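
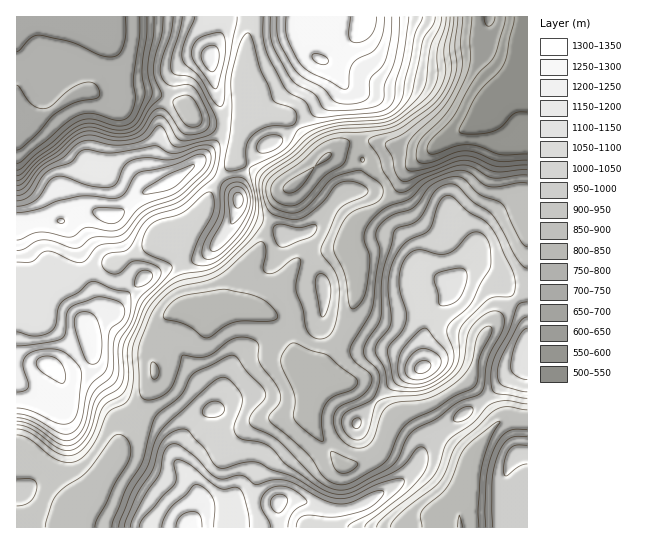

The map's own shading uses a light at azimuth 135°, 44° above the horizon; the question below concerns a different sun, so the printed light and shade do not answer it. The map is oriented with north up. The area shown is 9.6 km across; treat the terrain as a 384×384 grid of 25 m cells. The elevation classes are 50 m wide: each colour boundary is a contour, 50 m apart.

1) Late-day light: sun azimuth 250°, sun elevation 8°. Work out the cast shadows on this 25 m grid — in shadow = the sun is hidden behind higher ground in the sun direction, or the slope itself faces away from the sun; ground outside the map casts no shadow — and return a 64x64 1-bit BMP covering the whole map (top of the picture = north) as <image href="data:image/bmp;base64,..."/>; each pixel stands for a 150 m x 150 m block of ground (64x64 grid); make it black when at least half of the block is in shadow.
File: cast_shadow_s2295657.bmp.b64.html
<image width="64" height="64" href="data:image/bmp;base64,Qk0+AgAAAAAAAD4AAAAoAAAAQAAAAEAAAAABAAEAAAAAAAACAAATCwAAEwsAAAIAAAAAAAAA////AAAAAAAAAAHMcA4AAAAAAcx4BwAAAAAAzCAHAAAAAADML4fAAAAAAOx/4eAAAAAB7H/w/gAAAAP8f/gfAAAAA/j//B+AAAAH+P/+D8AAwA/w//wPwADwD+H/AAPgAfgAA/4MAGEB/AAf/B4AQAH+AB/4HwBwAf+AHgAPgHgB/8AcQAMAMAH/4ADwAAAAAf/wA/AAAAAB//gP8AAOAAOf/A/wAA+AB5/+D+AAD8APP/8DgAAf4AY//4AAAB/wAD//gAAAD/gAP//AAAAP+AB//+ABgAH4AGf/8AHAAHAAB//4AeAAQAAP//gB4ADgAB//+AHwAOAAOH/4AfAA4gAwf/AB8ABHACD8eAPwAAcAIPx4A/AADwAB+HwD4AAfAAPAPgPAAB8AA8AfA8AAPwAH4B+jwAA/AAfwD/HgAD8AA/AP+OAA/wAARA/8AAH/AAAPD/4CAfwAAA+P/w+D/AAAB8//v8H+AAAD////4f8AAAH4///4/wAAMfx///z/ABA5/H////8Afj7+f///nwB/Pz5/gf+AAH8/OAAA/+AAfz84AAH/8AAMPjgAAf/4AAAMOAAD//gAAAB8AA//+AAAAHwAH//8AAAAfAAD//8AAAB8AAP//wAAAHwAA///AAAAfgAD//8AAAB+AAf//wAAAD4AB///AAAAPAAP//8AAAAcAA///w=="/>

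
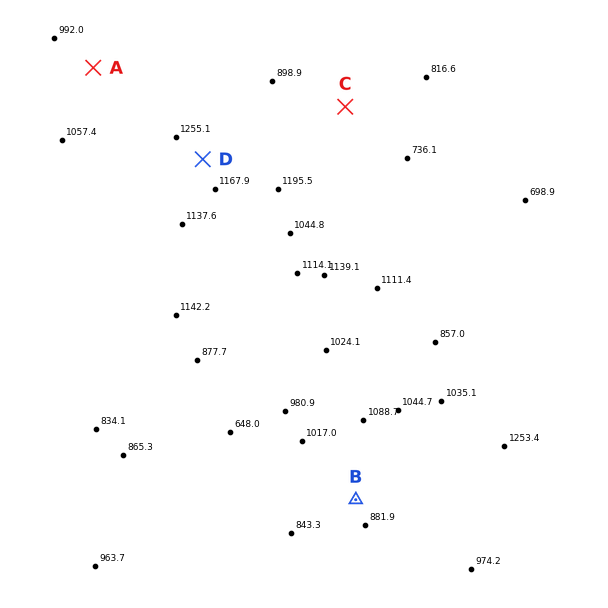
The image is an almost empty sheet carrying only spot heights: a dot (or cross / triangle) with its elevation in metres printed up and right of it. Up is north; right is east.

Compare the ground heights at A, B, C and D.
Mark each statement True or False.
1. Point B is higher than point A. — False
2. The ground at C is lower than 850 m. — False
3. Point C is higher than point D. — False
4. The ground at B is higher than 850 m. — True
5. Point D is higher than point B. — True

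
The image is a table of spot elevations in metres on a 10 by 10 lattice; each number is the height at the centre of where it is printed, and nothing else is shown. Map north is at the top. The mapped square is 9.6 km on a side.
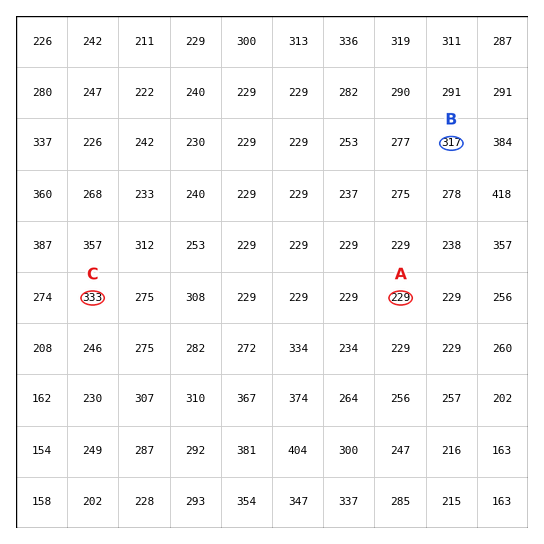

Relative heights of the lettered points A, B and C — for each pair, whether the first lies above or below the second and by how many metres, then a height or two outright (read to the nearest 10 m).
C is above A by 100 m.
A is below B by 90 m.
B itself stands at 320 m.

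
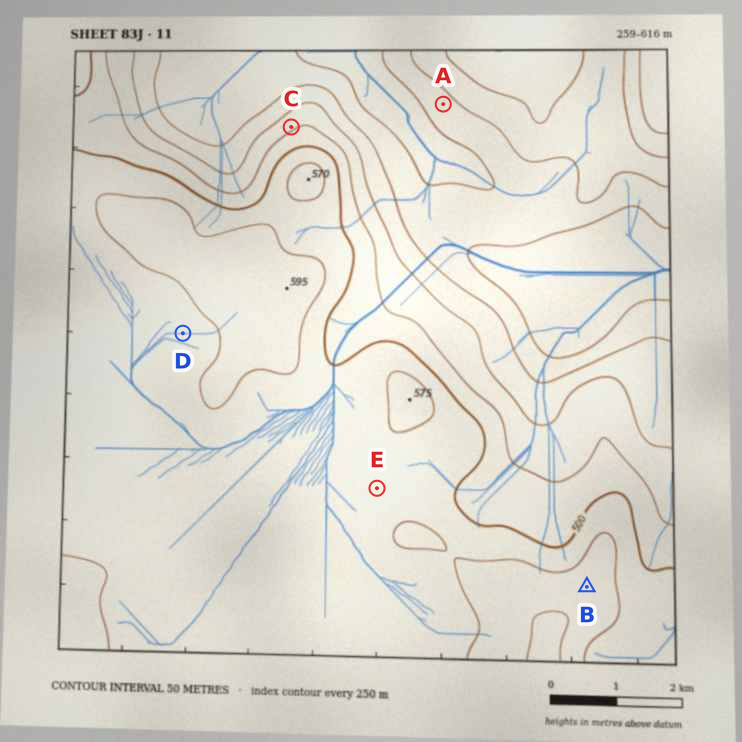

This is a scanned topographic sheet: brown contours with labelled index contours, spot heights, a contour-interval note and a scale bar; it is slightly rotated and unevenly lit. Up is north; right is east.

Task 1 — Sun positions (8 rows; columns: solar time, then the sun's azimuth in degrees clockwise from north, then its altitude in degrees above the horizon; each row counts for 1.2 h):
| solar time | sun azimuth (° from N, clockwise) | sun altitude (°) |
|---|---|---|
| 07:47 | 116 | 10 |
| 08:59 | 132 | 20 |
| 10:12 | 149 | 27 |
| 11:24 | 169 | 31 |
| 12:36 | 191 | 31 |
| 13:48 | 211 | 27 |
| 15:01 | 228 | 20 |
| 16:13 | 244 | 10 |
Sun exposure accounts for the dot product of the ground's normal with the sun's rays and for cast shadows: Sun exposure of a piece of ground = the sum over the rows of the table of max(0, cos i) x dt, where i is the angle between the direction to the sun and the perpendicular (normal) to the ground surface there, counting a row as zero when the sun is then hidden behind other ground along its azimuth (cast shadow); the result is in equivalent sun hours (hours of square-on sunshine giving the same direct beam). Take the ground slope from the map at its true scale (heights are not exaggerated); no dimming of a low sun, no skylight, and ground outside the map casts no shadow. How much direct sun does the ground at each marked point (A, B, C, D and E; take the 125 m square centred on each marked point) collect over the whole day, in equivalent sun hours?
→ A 4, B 3.3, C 2.6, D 3.6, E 3.6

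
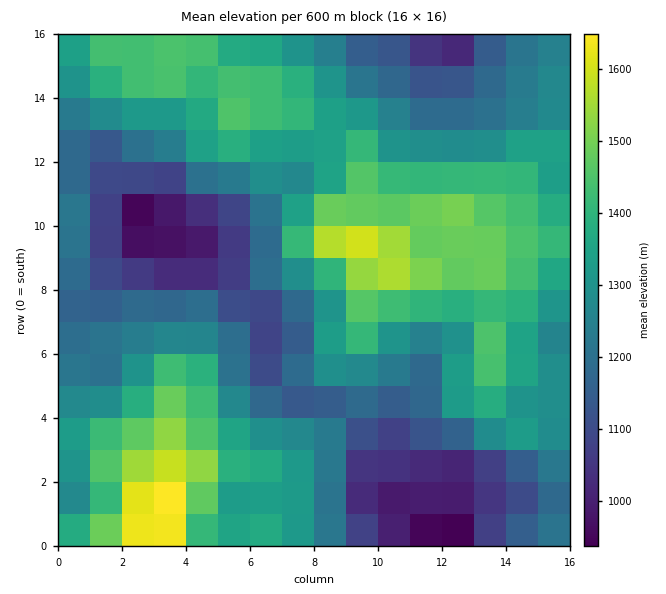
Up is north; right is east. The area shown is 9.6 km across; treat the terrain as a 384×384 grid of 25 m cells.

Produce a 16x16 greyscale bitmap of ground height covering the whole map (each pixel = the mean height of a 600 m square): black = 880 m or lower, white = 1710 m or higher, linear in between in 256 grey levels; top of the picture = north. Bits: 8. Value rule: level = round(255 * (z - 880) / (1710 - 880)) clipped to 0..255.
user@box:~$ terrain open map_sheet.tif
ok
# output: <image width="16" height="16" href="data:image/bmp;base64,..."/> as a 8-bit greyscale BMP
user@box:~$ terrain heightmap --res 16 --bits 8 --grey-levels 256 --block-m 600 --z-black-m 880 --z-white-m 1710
<image width="16" height="16" href="data:image/bmp;base64,Qk02BQAAAAAAADYEAAAoAAAAEAAAABAAAAABAAgAAAAAAAABAAATCwAAEwsAAAABAAAAAAAAAAAAAAEBAQACAgIAAwMDAAQEBAAFBQUABgYGAAcHBwAICAgACQkJAAoKCgALCwsADAwMAA0NDQAODg4ADw8PABAQEAAREREAEhISABMTEwAUFBQAFRUVABYWFgAXFxcAGBgYABkZGQAaGhoAGxsbABwcHAAdHR0AHh4eAB8fHwAgICAAISEhACIiIgAjIyMAJCQkACUlJQAmJiYAJycnACgoKAApKSkAKioqACsrKwAsLCwALS0tAC4uLgAvLy8AMDAwADExMQAyMjIAMzMzADQ0NAA1NTUANjY2ADc3NwA4ODgAOTk5ADo6OgA7OzsAPDw8AD09PQA+Pj4APz8/AEBAQABBQUEAQkJCAENDQwBEREQARUVFAEZGRgBHR0cASEhIAElJSQBKSkoAS0tLAExMTABNTU0ATk5OAE9PTwBQUFAAUVFRAFJSUgBTU1MAVFRUAFVVVQBWVlYAV1dXAFhYWABZWVkAWlpaAFtbWwBcXFwAXV1dAF5eXgBfX18AYGBgAGFhYQBiYmIAY2NjAGRkZABlZWUAZmZmAGdnZwBoaGgAaWlpAGpqagBra2sAbGxsAG1tbQBubm4Ab29vAHBwcABxcXEAcnJyAHNzcwB0dHQAdXV1AHZ2dgB3d3cAeHh4AHl5eQB6enoAe3t7AHx8fAB9fX0Afn5+AH9/fwCAgIAAgYGBAIKCggCDg4MAhISEAIWFhQCGhoYAh4eHAIiIiACJiYkAioqKAIuLiwCMjIwAjY2NAI6OjgCPj48AkJCQAJGRkQCSkpIAk5OTAJSUlACVlZUAlpaWAJeXlwCYmJgAmZmZAJqamgCbm5sAnJycAJ2dnQCenp4An5+fAKCgoAChoaEAoqKiAKOjowCkpKQApaWlAKampgCnp6cAqKioAKmpqQCqqqoAq6urAKysrACtra0Arq6uAK+vrwCwsLAAsbGxALKysgCzs7MAtLS0ALW1tQC2trYAt7e3ALi4uAC5ubkAurq6ALu7uwC8vLwAvb29AL6+vgC/v78AwMDAAMHBwQDCwsIAw8PDAMTExADFxcUAxsbGAMfHxwDIyMgAycnJAMrKygDLy8sAzMzMAM3NzQDOzs4Az8/PANDQ0ADR0dEA0tLSANPT0wDU1NQA1dXVANbW1gDX19cA2NjYANnZ2QDa2toA29vbANzc3ADd3d0A3t7eAN/f3wDg4OAA4eHhAOLi4gDj4+MA5OTkAOXl5QDm5uYA5+fnAOjo6ADp6ekA6urqAOvr6wDs7OwA7e3tAO7u7gDv7+8A8PDwAPHx8QDy8vIA8/PzAPT09AD19fUA9vb2APf39wD4+PgA+fn5APr6+gD7+/sA/Pz8AP39/QD+/v4A////AJi75+ijkZeHaD0kFRI7U2V4o+Pst4uMiWYtIiMiNENdgrDN2sicl4hpNDIsKDtTaYqntsiwkX53akc8Sld8int5fJu6qHdcT1JdUluKmoJ9Z2SCqZ1kQ15/eWxcjKyRfWBmbnZ1YT5Ri6ODcYCvkHRXVV1aYUZBXIKzqKGbo52EXkE2Li05YX6gytHBuLqrlGU7GhwgN16k093Oubq5rqNoPBQgL0Blj7q4tbu/sqqZXEJBPWNqfXeQsaSio6SijF1OY26Pm46Lj6OCfXx9jo9re4iHlrCooo2GcV5eY296gp2qrqKrqJyDZltLTVxteI6rqq6sl5OCcFNMMytSZnI="/>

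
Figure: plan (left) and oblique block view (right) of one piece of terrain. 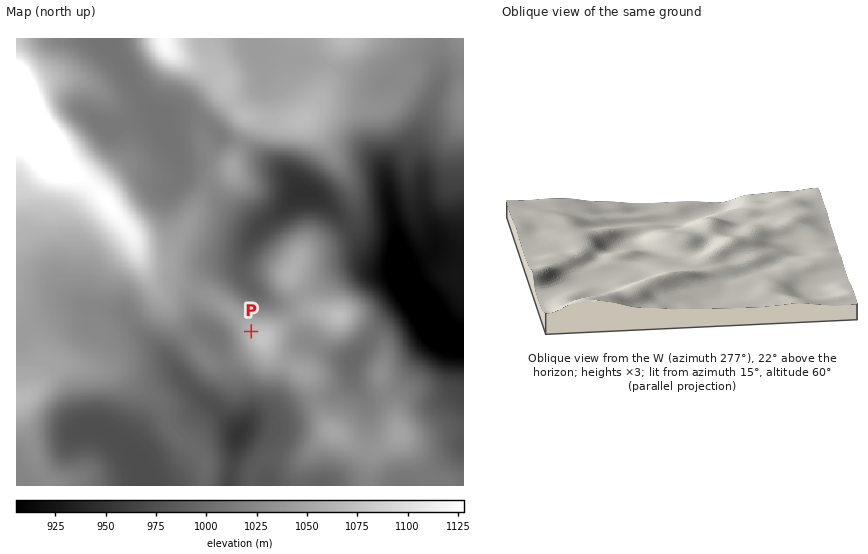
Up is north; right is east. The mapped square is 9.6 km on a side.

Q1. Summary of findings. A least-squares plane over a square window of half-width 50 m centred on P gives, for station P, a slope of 4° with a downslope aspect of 290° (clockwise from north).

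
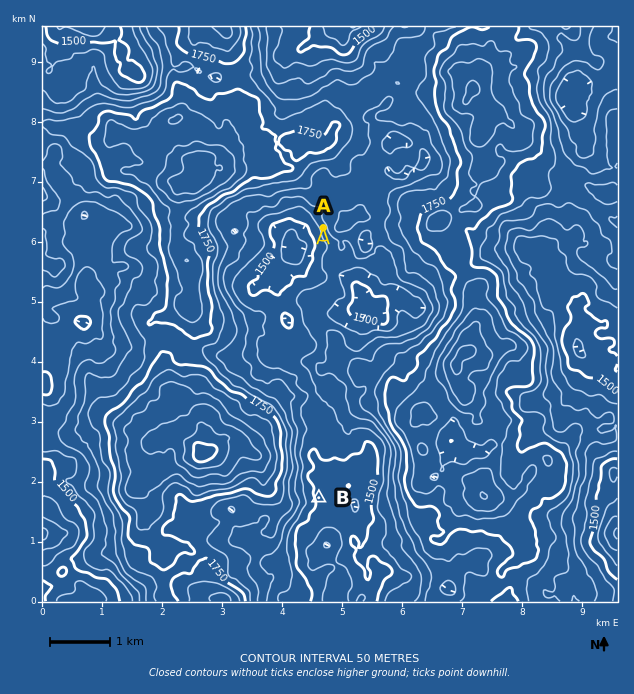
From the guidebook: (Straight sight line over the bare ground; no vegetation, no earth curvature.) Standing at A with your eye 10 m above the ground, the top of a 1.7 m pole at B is hidden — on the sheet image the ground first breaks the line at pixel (322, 288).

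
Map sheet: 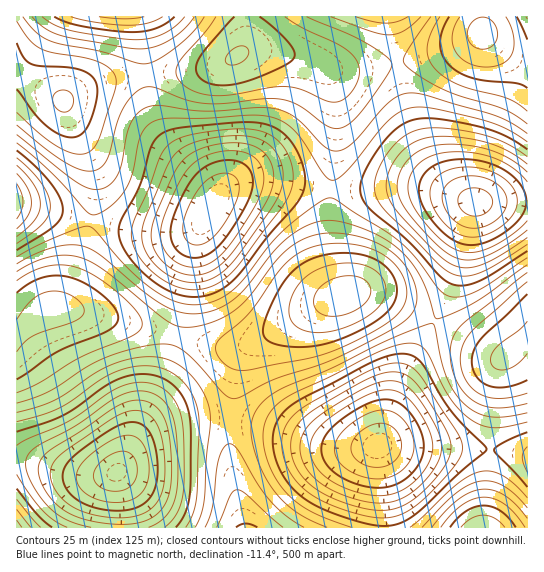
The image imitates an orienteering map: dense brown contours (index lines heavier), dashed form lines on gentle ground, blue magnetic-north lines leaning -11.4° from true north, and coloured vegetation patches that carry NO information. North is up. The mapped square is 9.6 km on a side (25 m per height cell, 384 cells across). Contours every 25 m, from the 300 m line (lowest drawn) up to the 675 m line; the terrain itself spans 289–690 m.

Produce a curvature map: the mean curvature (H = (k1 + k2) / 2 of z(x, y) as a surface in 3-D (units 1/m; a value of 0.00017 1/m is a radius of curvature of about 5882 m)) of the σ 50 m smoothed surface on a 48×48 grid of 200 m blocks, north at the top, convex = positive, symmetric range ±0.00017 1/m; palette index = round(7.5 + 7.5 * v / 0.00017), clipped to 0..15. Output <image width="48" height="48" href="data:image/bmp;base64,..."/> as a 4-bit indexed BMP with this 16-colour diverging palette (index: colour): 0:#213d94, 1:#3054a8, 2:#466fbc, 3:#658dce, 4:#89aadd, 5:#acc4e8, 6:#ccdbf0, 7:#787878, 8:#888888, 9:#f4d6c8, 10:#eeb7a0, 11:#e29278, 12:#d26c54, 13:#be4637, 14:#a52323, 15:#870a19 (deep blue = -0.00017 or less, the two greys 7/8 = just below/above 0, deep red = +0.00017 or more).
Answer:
<image width="48" height="48" href="data:image/bmp;base64,Qk32BAAAAAAAAHYAAAAoAAAAMAAAADAAAAABAAQAAAAAAIAEAAATCwAAEwsAABAAAAAAAAAAlD0hAKhUMAC8b0YAzo1lAN2qiQDoxKwA8NvMAHh4eACIiIgAyNb0AKC37gB4kuIAVGzSADdGvgAjI6UAGQqHAJdUREREMyI0V5q7u6mZmpmHZmeL3///7IZDIiIhEAEkaKvMupmIiIdmVEV6z///63UyEAAAAAAkabzcupd2ZmVUMzRovf/+yVMhAAAAAAE1is3duoZUREMyESNGm83bp0IRAAAAAAFGm97tuXVDIiIRAAE1eKqpdTIhEQAAAAJHrO/tuGQhERAAAAAjVnd2VCIjMyEAAAJYve/sp1MhAAAAAAATRWZUMzNFVUMQAAJYre7bl0MRAAAAAAATRVVEM0Vnd2UxAAJHrN3LhkMhERAAAAAjVmZURGeJmYZCAAJGm8y6hlMzMyEQAAE1Z4h2ZYiaupdTEAE1ibuphlVEREMgABJGiaqYh5qru5hTEAE1eaqph2ZmZlQxABNYrMzLqaq7u6hkIRI1eKqpiHd4h3VCERNpve/ty7qrqphlMiNGeaqqmIiZmYZDESNpzv/+3LqqqZh2VEVniqu6mZmqqpdUISNpzv//3KmZmZmId3eJq7u6qqqru6h1MiNYvf//3KmIiZmpmZqru8y7qqq7u7qGUzRXrN7uy6mImau7zMzMzMy7qqq7zMuoZURWirzcy6mZmrzN3d3My7u7qqq7zdzKl2VWeKu7u7uqu83e7t3Lqqqqqqu83e7tuodmZ4mru8zMzN3u7cupiImaqru83v//7Kh2VniavO7t3d3d3KmHZmeJq7vM3v///sqGVWeKze/+3czLuodUM0V5q7zM3v///9uWVFaKze/+3Luph2QhESRoq8zMze///+yXVEV5vd7ty6mIdUIAAANYq8zLvM7//9uWQzRorLzLqYh2VDEAAAJHm8y7qrzd7cqGQiNGiomZiHdmVCEAAAFGmru6mZmry6l0IQEkZ2Z3dmZmZTIAAAE2iqupiHiJmYdTEAABNDRVVmd3dlQgAAAkeJqZh2Z3d2VCAAAAARI0VniJmHZCAAATV4iYd2ZmVVQhAAAAAAE0Z4mqupdTEAACNWeIh2ZVRDMQAAAAAAJFeJq8y6h0IAAAI1Z4iHdlQzIQAAAAACNXmrzMy6l1MQAAAkZ4mZh2RDIRAAAAAEZ5q8zMuph1MQAAATV5qqmGVDMiERAAEmirzdy6mYdlQhAAATV5q7qXZUMzMzMzRYq93dypd2ZVQyEQATV5vMuodUREVVVVZ6ve7tuXZUVVVUMyIjV5vMupdlVWZnd3ibzu7sqGVERWd3ZUREZ5vMupdmVmeIiImrze7sqGREVomZmHZVaJq8updmZniZmZmrze7cqHVVaJvMuph3eJq7uph2Z4mZmZmqvN3cuYdnib3u7LqIiJq7uph2d4mqqZmZq83dy6mIm87//supiZq7uph3eJqqqpiImrzd3Lqqq97//typmaq7uph3eJq7upmIiavN3cu6q83v/ty6qqu8u6mHiavMzKmIiJrM3cuqqrzd7dy6qrvMy6mIibze7cuZiImru7qYiJq8zMy6qrvMy6mIib3//+yph3iJmZh2ZniavMu6qrvMuph3ic7///25dmZnd2ZURFaJq7u6qqu7qYd3eb7///7A=="/>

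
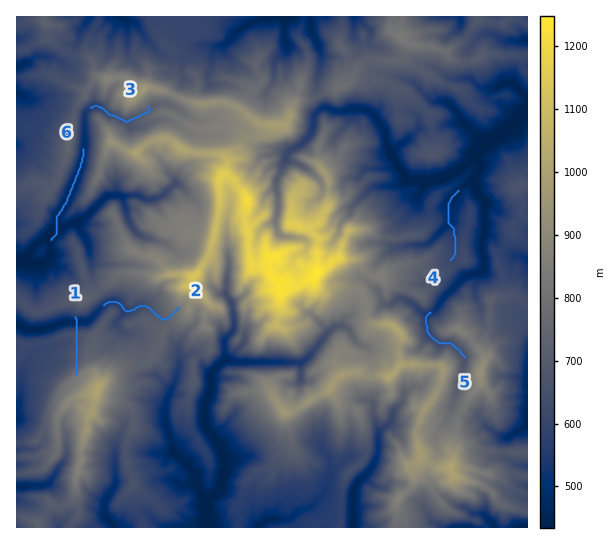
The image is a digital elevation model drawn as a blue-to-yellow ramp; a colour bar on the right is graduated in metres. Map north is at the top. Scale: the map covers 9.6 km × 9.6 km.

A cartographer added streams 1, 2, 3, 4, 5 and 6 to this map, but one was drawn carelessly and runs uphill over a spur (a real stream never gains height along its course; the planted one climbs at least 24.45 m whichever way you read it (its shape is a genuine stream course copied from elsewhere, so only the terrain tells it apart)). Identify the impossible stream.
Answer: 1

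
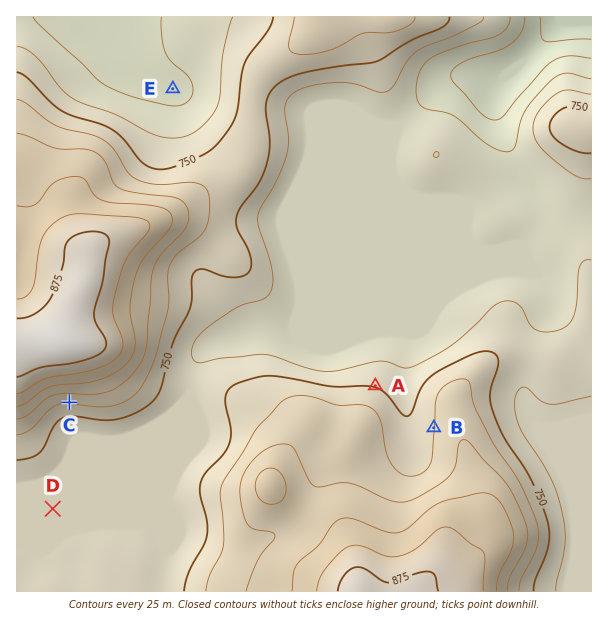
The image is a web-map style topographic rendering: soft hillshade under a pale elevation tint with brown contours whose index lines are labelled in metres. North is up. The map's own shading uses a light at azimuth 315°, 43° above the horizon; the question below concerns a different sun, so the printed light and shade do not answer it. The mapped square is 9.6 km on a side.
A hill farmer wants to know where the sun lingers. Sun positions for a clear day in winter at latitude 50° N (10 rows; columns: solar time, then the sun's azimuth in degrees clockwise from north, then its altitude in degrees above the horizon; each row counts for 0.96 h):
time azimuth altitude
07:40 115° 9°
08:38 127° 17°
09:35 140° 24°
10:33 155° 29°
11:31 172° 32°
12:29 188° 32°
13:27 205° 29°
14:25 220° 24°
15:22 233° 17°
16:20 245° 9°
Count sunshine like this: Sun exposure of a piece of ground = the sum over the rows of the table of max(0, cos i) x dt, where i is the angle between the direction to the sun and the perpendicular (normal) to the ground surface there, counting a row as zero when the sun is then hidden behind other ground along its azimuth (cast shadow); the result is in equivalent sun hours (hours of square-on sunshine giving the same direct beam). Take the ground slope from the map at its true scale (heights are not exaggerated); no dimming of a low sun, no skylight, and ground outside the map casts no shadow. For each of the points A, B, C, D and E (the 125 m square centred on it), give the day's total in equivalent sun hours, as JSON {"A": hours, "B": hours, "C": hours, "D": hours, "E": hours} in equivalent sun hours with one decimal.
{"A": 3.2, "B": 3.5, "C": 4.4, "D": 3.6, "E": 3.6}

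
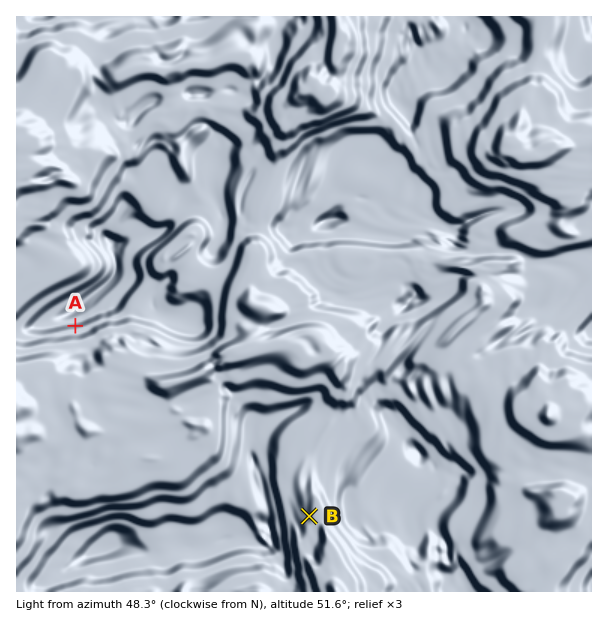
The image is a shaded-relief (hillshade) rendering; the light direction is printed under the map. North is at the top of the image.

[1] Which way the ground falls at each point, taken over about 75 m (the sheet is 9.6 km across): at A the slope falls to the N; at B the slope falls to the W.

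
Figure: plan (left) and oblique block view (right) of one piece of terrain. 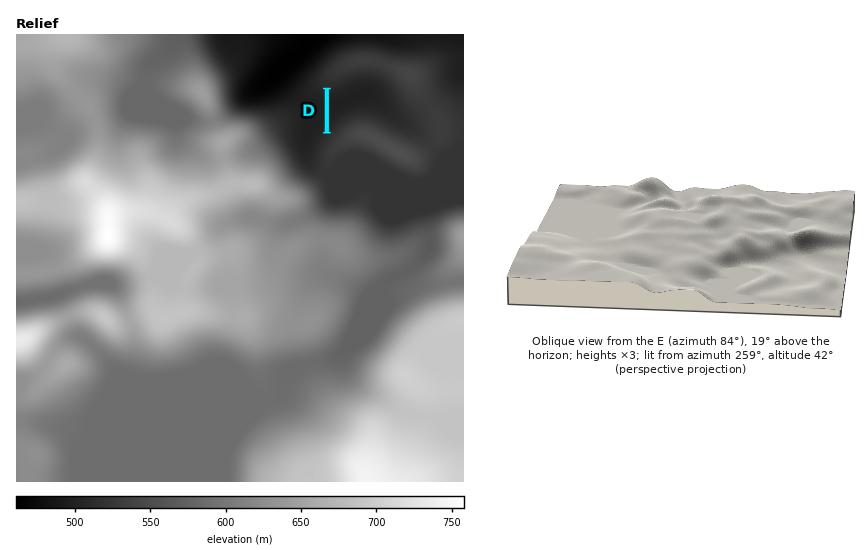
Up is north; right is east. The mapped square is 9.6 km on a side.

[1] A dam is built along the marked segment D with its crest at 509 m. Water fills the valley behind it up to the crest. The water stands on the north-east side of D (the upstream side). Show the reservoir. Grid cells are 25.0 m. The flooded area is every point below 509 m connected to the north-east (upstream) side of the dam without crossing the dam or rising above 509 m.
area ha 92.4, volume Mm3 5.23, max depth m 10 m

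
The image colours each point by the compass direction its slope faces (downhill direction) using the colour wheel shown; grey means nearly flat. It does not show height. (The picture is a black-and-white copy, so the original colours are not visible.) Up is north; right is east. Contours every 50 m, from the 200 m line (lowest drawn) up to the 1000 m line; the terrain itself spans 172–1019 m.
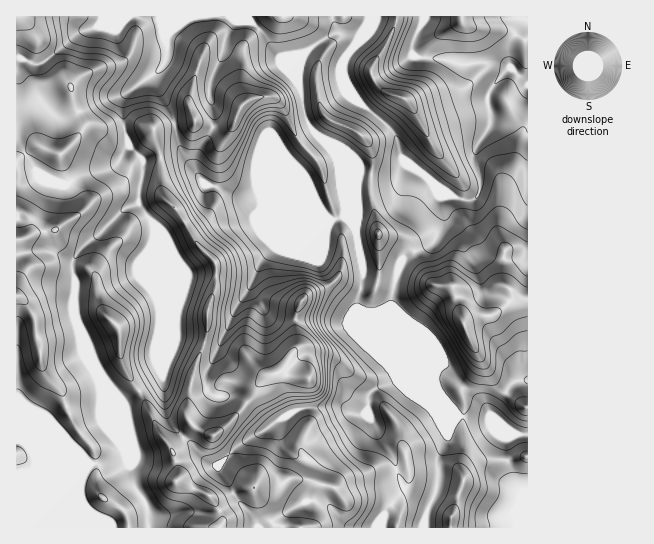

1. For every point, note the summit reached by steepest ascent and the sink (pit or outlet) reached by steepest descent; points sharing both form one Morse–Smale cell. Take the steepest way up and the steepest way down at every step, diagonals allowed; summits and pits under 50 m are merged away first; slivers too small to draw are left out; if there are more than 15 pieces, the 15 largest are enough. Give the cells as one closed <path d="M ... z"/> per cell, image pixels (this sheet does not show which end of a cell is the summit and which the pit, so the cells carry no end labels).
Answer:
<path d="M189 16l-66 0-42 16-40 32-25-6 1 470 68 0 0-19-5-12 0-16 7-14 3-3 21-1 16-5-2-9-24-56-2-16-24-59-2-20 3-13-4-18 4-12 7-8 15-11 28-28 9-4 5 1 15 21 6 5 14 27 12 17 24-2 28 4 14 0 2-2-4 15 12 17 8 8 24 4 6-18 8-8 18-6 10-8 24 10 2-24-7-36-10-25-1 11-3 2-8 3-21-1-51-22-17 2-19-10-20-4-22-28-7-16-4-24-18-35 0-8 9-9 4-10-1-20z"/><path d="M157 227l-2 0 0 11-4 8 0 29 24 59 36 10 8 0 0 6-11 23 1 20 10 4 16-1 8 4 28 26-30 18-19 19-8 2-9-5-36-38-4-11-1-29-2-5-35 23-5 1-18-20-9-14 6 26 27 64 5 28 15 22 1 20 118 1 22-17 17-10 19 2 0-18 6-18 26-25 14-20-4-11 1-8-14-4-13-10-19-2-13-8-31-6 6-6 12-20 0-28-25-4-8-8-12-17 3-14-15 1-28-4-24 2-12-17-11-23z"/><path d="M247 16l-57 0-19 13-4 6 1 22 3 3 34 12 11-1-7 16 6 34-6 16-12 18-2 11 1 7 10 12 20 4 19 10 17-2 51 22 21 1 8-3 3-2 0-13-9-49-9-12-8-4-7-7-8-19-3-20-2-5 0-20 4-11-22 2-9-8-8-15-16-15z"/><path d="M511 68l-16 15-7 12 3 30-15 25 0 12 4 12 0 16-3 7-6 3-8 0-13-5-8 1 2 27-3 8-10 13-16 7 4 11 14 22 20 3 14 46 24 42 15 18 11-12 11-2 0-294z"/><path d="M423 16l-53 0-6 21-13 13-8 13 0 14 12 21 37 32 5 9 3 15 7 10 19 12 21 19 16 5 8 0 6-3 3-7 0-16-4-12 0-12 15-25-3-30 7-12 16-16-17-6-31 3-18-5-18 0-13-3-2-2 0-8 3-9 8-14z"/><path d="M139 204l-13 4-28 28-12 8-10 11-4 11 4 19-3 13 0 15 3 9 19 44 9 15 18 20 5-1 36-23-7-20 0-15 4-13 0-24-9-24 0-35 4-8 0-13z"/><path d="M371 403l-3 0-1 8 4 8-3 8-11 15-18 15-10 13-5 27 1 5 6 5-10-6-15 0-17 10-20 17 155-1 3-16 5-13-19-7-6-5 2-15-6-24-3-20-18-22z"/><path d="M414 252l-8 4-6 7-9 42 24 58 4 8 17 18 22 27 32 3 5 2-3-7 13-21-14-18-24-42-14-46-20-3z"/><path d="M153 281l-1 4 8 20 0 24-4 13 0 15 7 16 4 44 6 10 20 19 12 14 13 5 23-21 30-18-28-26-8-4-16 1-10-4-1-20 12-28-14-2-15-6-14-1z"/><path d="M463 416l-5 0-10 15 0 10-9 18 0 23-6 16 18 15 0 15 76 0 1-19-5-15-11-13-5-24 0-19 6-4-23-15z"/><path d="M339 32l-25 13-13 13-2 8 0 20 8 35 12 16 14 8 26 27 24 4 14-1 9-10 3 0-8-8-4-18-5-9-30-25-15-19-4-9 0-14 16-24z"/><path d="M333 145l6 16 5 38 12 30 7 36-2 24 10 2 5-4 3-8 0-44 22 4 5 2 8 11 17-8 9-10 4-11-3-26 6-3-37-29-4 0-13 11-34-4z"/><path d="M326 319l-30 0 0 28-12 20-6 6 31 6 13 8 19 2 13 10 11 4 4-2 4-10 21-11 8 1 36 16 3 0-56-58-36-16z"/><path d="M398 380l-11 3-14 8-5 11 14 3 18 22 3 20 6 24-2 15 6 5 20 8 6-17 0-23 9-18 0-10 9-16-14-16z"/><path d="M527 16l-102 0-12 25-1 13 5 3 28 2 18 5 31-3 16 6-1-13 3-11 8-17 8-8z"/>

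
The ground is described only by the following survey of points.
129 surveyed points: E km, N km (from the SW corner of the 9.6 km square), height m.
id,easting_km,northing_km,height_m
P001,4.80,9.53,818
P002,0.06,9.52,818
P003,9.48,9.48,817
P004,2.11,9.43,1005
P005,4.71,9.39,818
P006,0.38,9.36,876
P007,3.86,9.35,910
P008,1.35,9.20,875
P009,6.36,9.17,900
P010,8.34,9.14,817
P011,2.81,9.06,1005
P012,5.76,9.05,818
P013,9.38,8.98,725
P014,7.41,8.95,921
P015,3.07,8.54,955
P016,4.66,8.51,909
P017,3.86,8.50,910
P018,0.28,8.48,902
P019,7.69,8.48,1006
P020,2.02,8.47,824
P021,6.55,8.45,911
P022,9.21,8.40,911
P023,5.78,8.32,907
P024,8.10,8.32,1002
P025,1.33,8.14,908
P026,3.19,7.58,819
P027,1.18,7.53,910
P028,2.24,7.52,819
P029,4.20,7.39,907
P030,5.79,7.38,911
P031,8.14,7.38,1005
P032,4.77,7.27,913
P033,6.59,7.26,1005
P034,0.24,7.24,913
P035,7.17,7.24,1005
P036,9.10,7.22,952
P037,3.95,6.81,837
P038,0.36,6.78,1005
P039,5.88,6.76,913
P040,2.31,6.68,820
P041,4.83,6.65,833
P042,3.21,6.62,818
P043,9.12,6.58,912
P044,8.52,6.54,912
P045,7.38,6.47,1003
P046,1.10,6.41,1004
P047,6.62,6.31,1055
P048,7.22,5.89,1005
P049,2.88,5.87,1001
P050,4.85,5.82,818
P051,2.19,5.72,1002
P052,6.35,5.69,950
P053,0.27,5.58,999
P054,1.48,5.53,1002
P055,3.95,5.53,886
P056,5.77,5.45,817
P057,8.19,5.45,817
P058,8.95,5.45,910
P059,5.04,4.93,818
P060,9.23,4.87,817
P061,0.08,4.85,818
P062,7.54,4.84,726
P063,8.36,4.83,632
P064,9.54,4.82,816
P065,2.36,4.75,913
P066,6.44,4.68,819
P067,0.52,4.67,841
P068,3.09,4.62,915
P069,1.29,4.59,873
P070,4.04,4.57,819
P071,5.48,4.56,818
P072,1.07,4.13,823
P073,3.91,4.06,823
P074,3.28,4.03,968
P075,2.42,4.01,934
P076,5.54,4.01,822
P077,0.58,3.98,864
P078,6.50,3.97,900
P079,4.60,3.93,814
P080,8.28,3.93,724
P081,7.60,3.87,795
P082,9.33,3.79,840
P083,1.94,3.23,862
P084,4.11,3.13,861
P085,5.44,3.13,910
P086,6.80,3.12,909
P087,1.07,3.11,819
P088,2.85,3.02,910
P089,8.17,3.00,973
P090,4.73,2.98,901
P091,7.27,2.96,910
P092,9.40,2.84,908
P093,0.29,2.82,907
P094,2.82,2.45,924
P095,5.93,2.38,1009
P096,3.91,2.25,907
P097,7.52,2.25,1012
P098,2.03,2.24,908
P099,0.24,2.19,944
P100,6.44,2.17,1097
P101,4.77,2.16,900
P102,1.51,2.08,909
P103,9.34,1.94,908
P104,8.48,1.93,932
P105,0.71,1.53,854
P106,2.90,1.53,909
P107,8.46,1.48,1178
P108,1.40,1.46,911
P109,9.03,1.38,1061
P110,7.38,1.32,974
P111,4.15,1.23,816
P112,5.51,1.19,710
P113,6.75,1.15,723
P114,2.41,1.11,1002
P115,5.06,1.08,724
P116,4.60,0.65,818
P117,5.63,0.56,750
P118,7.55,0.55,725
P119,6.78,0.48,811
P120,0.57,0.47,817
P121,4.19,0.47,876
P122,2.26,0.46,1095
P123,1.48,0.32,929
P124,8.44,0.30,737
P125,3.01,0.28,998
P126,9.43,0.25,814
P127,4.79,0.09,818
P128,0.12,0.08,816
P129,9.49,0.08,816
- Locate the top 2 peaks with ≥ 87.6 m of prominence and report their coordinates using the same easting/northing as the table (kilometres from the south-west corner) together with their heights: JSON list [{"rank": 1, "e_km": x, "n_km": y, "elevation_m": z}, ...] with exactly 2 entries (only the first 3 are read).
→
[{"rank": 1, "e_km": 8.34, "n_km": 1.41, "elevation_m": 1190}, {"rank": 2, "e_km": 2.14, "n_km": 0.49, "elevation_m": 1096}]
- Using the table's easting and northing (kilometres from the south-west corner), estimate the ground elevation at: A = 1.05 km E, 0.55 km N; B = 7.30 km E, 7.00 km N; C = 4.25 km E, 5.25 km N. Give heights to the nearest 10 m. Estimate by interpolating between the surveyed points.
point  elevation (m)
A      910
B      1000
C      820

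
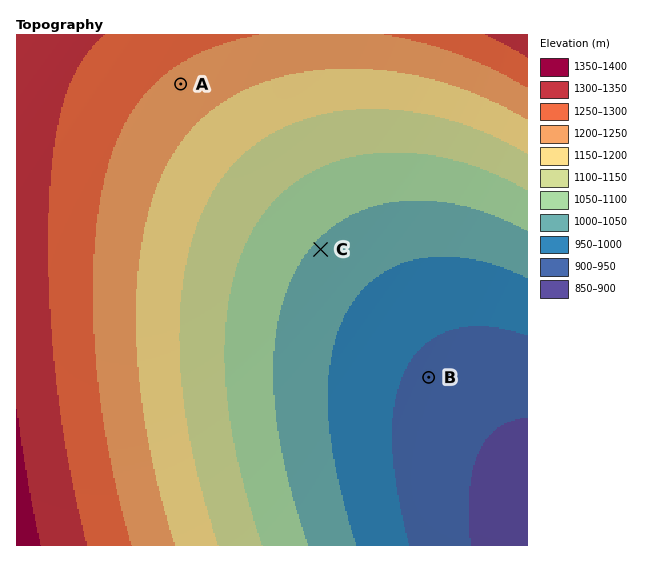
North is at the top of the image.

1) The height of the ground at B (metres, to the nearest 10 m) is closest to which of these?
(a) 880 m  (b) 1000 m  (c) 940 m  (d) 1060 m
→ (c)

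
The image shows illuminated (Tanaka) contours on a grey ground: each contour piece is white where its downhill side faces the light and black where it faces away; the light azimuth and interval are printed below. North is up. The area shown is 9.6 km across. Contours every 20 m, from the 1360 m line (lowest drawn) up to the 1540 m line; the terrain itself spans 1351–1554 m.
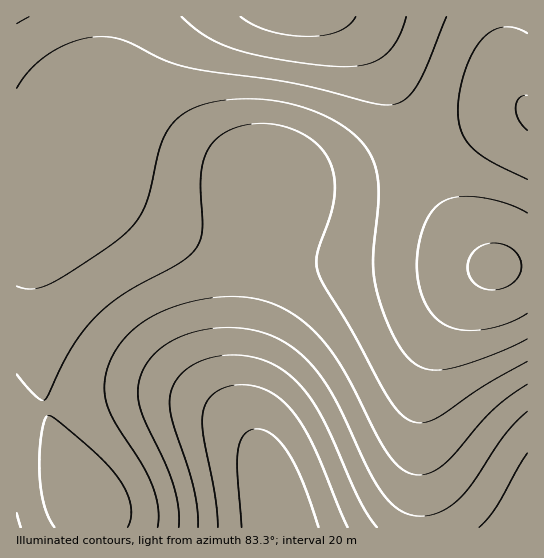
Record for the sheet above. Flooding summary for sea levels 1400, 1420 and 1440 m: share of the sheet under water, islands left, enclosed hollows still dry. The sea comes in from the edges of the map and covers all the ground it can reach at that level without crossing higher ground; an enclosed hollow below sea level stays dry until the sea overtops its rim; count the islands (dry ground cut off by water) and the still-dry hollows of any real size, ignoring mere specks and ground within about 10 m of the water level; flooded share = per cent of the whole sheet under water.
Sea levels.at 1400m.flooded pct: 14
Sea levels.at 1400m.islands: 0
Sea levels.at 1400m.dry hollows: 0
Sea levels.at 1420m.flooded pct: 37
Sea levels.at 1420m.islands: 0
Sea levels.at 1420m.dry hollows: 0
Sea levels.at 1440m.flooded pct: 58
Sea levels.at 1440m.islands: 0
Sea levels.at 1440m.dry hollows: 0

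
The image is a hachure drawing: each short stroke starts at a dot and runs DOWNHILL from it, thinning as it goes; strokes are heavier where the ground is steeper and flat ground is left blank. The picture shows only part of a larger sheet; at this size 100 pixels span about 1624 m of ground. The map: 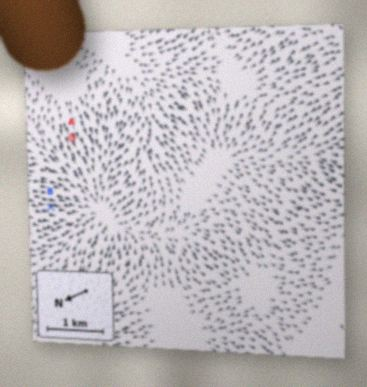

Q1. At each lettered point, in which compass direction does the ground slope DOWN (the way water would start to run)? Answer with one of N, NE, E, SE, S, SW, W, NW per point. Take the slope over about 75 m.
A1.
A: W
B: SW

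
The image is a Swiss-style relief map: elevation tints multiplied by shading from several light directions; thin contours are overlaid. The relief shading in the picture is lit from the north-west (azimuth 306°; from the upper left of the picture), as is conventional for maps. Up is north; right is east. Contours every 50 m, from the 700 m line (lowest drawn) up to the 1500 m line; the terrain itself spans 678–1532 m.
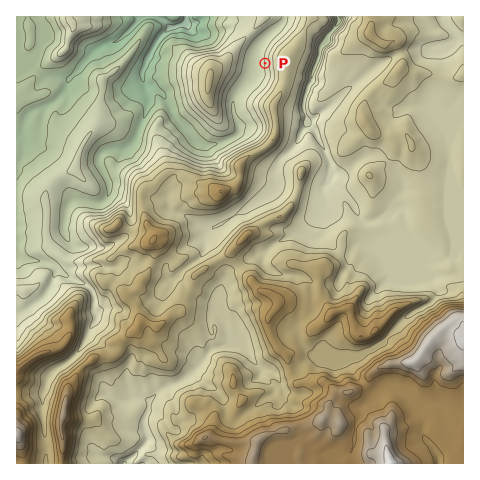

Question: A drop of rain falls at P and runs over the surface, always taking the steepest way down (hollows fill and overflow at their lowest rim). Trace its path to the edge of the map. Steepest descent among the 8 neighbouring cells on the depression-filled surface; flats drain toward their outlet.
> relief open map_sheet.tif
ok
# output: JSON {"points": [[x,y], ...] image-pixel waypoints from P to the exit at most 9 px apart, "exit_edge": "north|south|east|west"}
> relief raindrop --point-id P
{"points": [[265, 63], [256, 63], [252, 70], [249, 80], [241, 89], [235, 98], [232, 108], [235, 117], [238, 126], [237, 134], [228, 140], [218, 144], [209, 145], [200, 143], [192, 136], [183, 126], [175, 117], [171, 108], [165, 98], [157, 90], [147, 87], [143, 77], [144, 68], [147, 59], [153, 49], [158, 40], [167, 31], [175, 26], [185, 22], [186, 17]], "exit_edge": "north"}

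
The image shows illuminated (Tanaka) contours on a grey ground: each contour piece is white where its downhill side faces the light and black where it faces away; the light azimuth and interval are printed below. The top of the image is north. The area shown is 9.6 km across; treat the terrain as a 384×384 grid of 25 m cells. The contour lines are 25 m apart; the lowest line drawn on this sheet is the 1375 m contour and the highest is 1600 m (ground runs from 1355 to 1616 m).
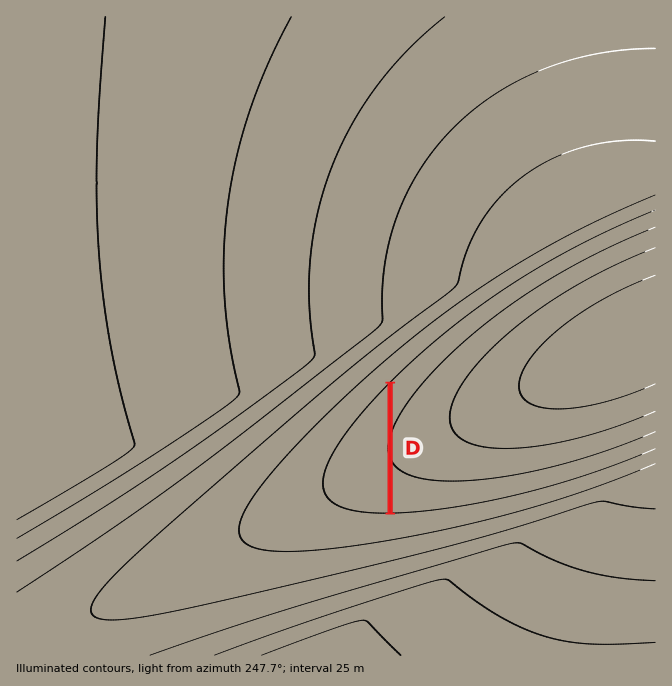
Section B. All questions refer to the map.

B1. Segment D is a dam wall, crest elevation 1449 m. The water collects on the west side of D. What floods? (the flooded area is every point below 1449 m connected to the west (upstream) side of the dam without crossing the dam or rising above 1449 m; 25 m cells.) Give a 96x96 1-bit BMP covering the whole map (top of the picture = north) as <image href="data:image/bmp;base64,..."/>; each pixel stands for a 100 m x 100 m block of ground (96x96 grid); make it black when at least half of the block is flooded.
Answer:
<image width="96" height="96" href="data:image/bmp;base64,Qk2+BAAAAAAAAD4AAAAoAAAAYAAAAGAAAAABAAEAAAAAAIAEAAATCwAAEwsAAAIAAAAAAAAA////AAAAAAAAAAAAAAAAAAAAAAAAAAAAAAAAAAAAAAAAAAAAAAAAAAAAAAAAAAAAAAAAAAAAAAAAAAAAAAAAAAAAAAAAAAAAAAAAAAAAAAAAAAAAAAAAAAAAAAAAAAAAAAAAAAAAAAAAAAAAAAAAAAAAAAAAAAAAAAAAAAAAAAAAAAAAAAAAAAAAAAAAAAAAAAAAAAAAAAAAAAAAAAAAAAAAAAAAAAAAAAAAAAAAAAAAAAAAAAAAAAAAAAAAAAAAAAAAAAAAAAAAAAAAAAAAAAAAAAAAAAAAAAAAAAAAAAAAAAAAAAAAAAAAAAAAAAAAAAAAAAAAAAAAAAAAAAAAAAAAAAAAAAAAAAAAAAAAAAAAAAAAAAB/AAAAAAAAAAAAAAD/AAAAAAAAAAAAAAH/AAAAAAAAAAAAAAP/AAAAAAAAAAAAAAP/AAAAAAAAAAAAAAH/AAAAAAAAAAAAAAH/AAAAAAAAAAAAAAH/AAAAAAAAAAAAAAD/AAAAAAAAAAAAAAD/AAAAAAAAAAAAAAB/AAAAAAAAAAAAAAA/AAAAAAAAAAAAAAA/AAAAAAAAAAAAAAAfAAAAAAAAAAAAAAAPAAAAAAAAAAAAAAAHAAAAAAAAAAAAAAADAAAAAAAAAAAAAAABAAAAAAAAAAAAAAAAAAAAAAAAAAAAAAAAAAAAAAAAAAAAAAAAAAAAAAAAAAAAAAAAAAAAAAAAAAAAAAAAAAAAAAAAAAAAAAAAAAAAAAAAAAAAAAAAAAAAAAAAAAAAAAAAAAAAAAAAAAAAAAAAAAAAAAAAAAAAAAAAAAAAAAAAAAAAAAAAAAAAAAAAAAAAAAAAAAAAAAAAAAAAAAAAAAAAAAAAAAAAAAAAAAAAAAAAAAAAAAAAAAAAAAAAAAAAAAAAAAAAAAAAAAAAAAAAAAAAAAAAAAAAAAAAAAAAAAAAAAAAAAAAAAAAAAAAAAAAAAAAAAAAAAAAAAAAAAAAAAAAAAAAAAAAAAAAAAAAAAAAAAAAAAAAAAAAAAAAAAAAAAAAAAAAAAAAAAAAAAAAAAAAAAAAAAAAAAAAAAAAAAAAAAAAAAAAAAAAAAAAAAAAAAAAAAAAAAAAAAAAAAAAAAAAAAAAAAAAAAAAAAAAAAAAAAAAAAAAAAAAAAAAAAAAAAAAAAAAAAAAAAAAAAAAAAAAAAAAAAAAAAAAAAAAAAAAAAAAAAAAAAAAAAAAAAAAAAAAAAAAAAAAAAAAAAAAAAAAAAAAAAAAAAAAAAAAAAAAAAAAAAAAAAAAAAAAAAAAAAAAAAAAAAAAAAAAAAAAAAAAAAAAAAAAAAAAAAAAAAAAAAAAAAAAAAAAAAAAAAAAAAAAAAAAAAAAAAAAAAAAAAAAAAAAAAAAAAAAAAAAAAAAAAAAAAAAAAAAAAAAAAAAAAAAAAAAAAAAAAAAAAAAAAAAAAAAAAAAAAAAAAAAAAAAAAAAAAAAAAAAAAAAAAAAAAAAAAAAAAAAAAAAAAAAAAAAAAAAAAAAAAAAAAAAAAAAAAAAAAAAAAAAAAAAAAAAAAAAAAAAAAA="/>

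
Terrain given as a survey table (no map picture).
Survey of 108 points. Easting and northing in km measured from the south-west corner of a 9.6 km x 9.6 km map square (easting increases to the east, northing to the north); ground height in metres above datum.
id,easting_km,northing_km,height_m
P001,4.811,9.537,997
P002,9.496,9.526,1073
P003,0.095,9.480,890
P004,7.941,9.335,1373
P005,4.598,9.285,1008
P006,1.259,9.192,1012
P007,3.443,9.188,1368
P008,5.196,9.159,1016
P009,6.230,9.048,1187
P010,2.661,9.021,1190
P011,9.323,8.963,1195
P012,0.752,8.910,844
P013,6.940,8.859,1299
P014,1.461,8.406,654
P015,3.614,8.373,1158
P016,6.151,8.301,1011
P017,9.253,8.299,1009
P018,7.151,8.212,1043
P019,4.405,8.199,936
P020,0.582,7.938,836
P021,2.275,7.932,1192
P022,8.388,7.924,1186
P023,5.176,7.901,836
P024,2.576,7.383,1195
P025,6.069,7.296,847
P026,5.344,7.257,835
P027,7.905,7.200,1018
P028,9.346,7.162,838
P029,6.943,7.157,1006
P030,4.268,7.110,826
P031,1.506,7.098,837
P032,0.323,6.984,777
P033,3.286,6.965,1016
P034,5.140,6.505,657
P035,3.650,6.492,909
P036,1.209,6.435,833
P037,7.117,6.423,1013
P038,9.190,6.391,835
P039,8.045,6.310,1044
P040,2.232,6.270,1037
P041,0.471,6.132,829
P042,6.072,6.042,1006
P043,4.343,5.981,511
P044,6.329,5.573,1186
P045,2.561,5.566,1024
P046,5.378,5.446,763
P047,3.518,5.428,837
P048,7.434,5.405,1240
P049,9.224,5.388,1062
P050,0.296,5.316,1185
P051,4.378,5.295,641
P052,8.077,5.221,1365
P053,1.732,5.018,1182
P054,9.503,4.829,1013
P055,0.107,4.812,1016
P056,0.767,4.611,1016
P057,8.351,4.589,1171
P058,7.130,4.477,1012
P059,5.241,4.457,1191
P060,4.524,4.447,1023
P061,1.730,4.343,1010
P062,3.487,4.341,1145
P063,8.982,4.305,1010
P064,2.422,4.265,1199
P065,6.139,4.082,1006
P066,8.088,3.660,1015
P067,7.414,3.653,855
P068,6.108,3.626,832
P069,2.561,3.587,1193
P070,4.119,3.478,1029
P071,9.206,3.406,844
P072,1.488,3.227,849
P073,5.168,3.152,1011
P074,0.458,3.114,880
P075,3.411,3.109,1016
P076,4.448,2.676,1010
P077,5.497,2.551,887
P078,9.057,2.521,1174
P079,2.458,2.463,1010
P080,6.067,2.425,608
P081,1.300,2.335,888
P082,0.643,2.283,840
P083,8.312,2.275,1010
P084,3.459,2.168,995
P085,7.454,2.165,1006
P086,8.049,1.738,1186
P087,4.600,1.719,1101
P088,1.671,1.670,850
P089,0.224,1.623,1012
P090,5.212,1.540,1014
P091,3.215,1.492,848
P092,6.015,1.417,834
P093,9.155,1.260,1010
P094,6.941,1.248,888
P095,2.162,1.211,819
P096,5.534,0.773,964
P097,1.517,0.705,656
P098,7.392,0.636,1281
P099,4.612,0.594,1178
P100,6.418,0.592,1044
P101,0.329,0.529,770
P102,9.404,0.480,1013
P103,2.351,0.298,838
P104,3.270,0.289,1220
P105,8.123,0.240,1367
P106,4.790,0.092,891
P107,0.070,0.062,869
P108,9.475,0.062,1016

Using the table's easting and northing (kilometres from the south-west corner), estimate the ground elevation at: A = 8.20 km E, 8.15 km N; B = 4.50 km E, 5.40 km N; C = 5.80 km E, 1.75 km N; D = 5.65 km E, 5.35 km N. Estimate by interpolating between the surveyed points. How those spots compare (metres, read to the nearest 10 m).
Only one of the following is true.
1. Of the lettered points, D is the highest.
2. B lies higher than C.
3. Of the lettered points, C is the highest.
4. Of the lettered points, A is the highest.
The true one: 4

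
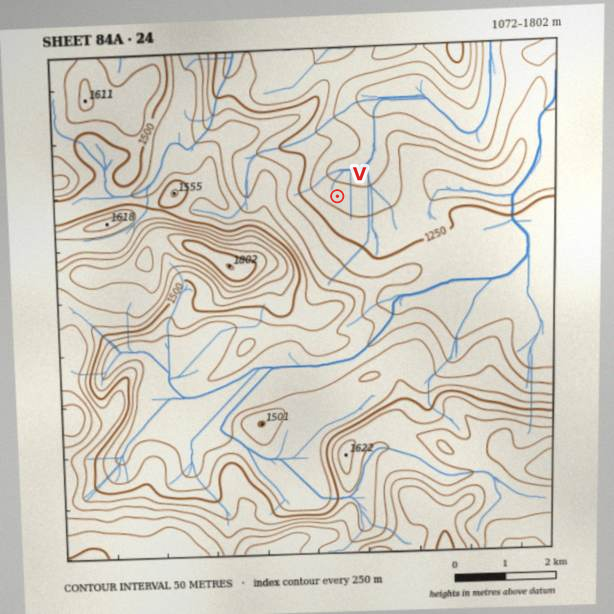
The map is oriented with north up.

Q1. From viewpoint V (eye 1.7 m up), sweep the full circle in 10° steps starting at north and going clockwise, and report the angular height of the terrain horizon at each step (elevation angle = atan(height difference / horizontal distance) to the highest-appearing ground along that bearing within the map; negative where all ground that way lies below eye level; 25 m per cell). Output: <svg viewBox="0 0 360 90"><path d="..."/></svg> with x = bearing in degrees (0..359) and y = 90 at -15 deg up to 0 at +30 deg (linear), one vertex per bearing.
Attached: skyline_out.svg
<svg viewBox="0 0 360 90"><path d="M0 58l10 2 10-2 10 1 10-2 10 3 10-3 10-1 10 1 10-1 10-1 10 1 10-1 10-2 10-2 10-1 10 0 10-2 10-4 10 1 10-2 10-7 10-7 10-1 10 1 10 6 10 6 10 1 10 1 10 2 10 2 10 2 10 2 10 0 10 2 10 3"/></svg>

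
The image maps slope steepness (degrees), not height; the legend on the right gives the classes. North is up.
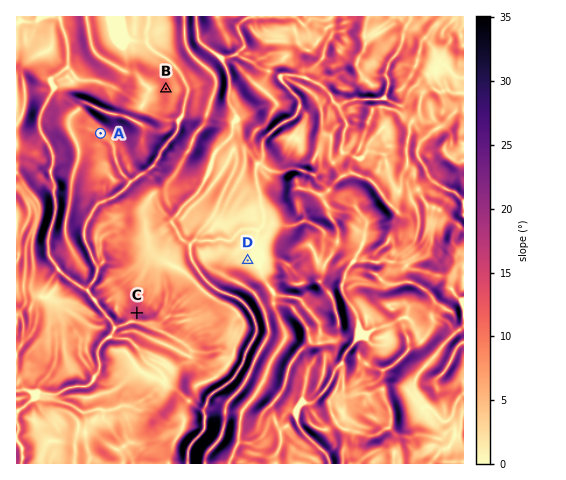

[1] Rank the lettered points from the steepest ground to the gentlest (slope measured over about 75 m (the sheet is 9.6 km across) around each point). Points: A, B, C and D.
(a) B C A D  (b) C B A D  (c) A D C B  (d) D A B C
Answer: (b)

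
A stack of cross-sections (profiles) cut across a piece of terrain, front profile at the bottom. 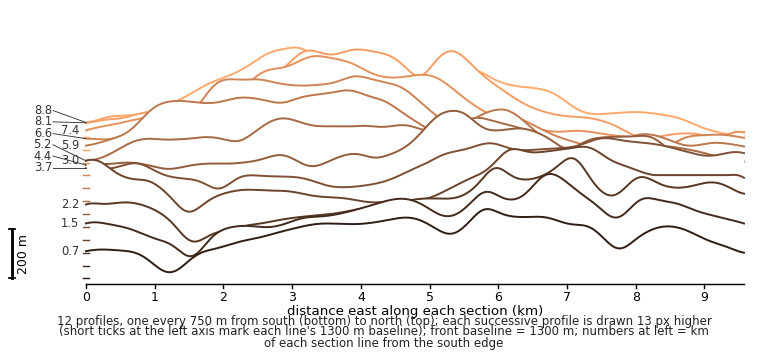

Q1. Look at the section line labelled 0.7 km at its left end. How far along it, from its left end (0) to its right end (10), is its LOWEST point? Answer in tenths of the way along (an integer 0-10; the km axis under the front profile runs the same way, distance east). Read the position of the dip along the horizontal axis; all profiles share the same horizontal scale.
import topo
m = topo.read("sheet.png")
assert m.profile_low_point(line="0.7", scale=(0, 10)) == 1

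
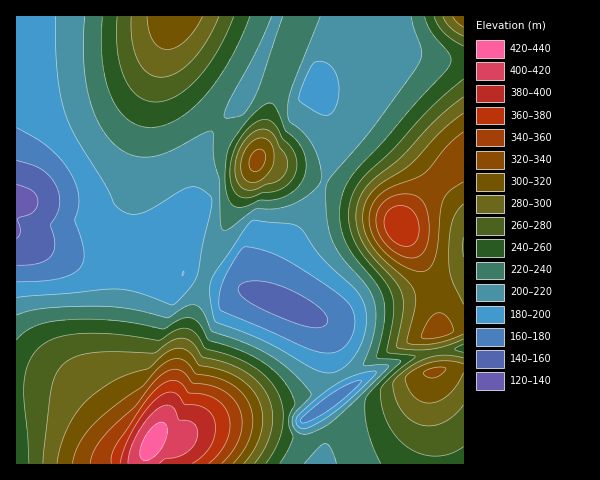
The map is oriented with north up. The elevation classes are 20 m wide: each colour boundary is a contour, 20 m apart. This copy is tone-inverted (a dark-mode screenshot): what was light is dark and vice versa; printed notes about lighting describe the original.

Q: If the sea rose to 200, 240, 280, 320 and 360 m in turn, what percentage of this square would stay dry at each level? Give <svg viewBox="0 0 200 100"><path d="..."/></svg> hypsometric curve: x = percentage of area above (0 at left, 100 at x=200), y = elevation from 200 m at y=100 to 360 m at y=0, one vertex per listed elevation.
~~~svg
<svg viewBox="0 0 200 100"><path d="M154 100l-64-25-38-25-32-25-12-25"/></svg>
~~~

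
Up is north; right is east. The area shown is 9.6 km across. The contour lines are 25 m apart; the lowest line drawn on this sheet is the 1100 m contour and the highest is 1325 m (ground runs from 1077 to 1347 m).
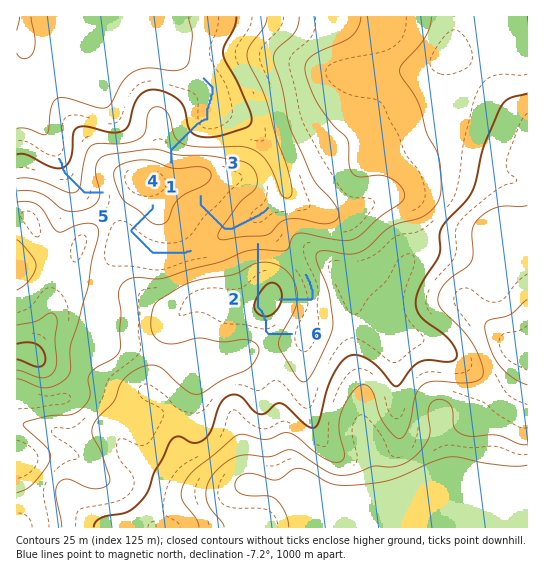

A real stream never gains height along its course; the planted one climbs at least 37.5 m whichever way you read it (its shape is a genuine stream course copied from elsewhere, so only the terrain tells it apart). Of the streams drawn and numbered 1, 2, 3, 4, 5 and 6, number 6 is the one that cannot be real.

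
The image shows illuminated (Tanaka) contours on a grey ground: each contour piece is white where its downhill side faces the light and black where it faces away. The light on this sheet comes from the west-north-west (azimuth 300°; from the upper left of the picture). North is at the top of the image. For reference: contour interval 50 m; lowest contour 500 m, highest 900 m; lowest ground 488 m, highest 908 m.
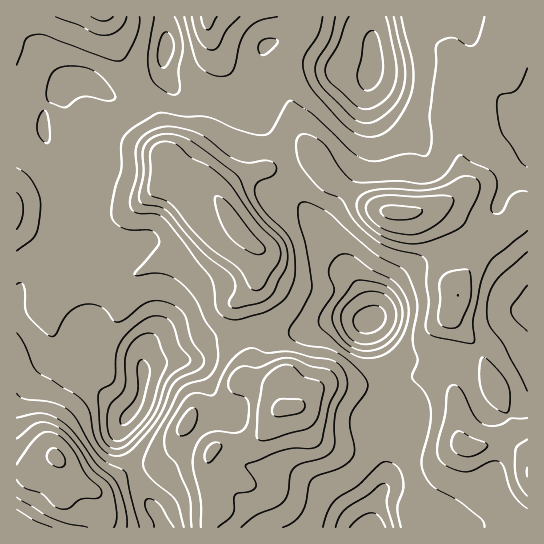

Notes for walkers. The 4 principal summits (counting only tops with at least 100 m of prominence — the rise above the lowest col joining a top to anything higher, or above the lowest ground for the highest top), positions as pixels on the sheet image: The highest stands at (395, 213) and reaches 908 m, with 420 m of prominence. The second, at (234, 222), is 907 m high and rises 170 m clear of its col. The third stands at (57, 457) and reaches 906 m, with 211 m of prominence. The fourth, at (285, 409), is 906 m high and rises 184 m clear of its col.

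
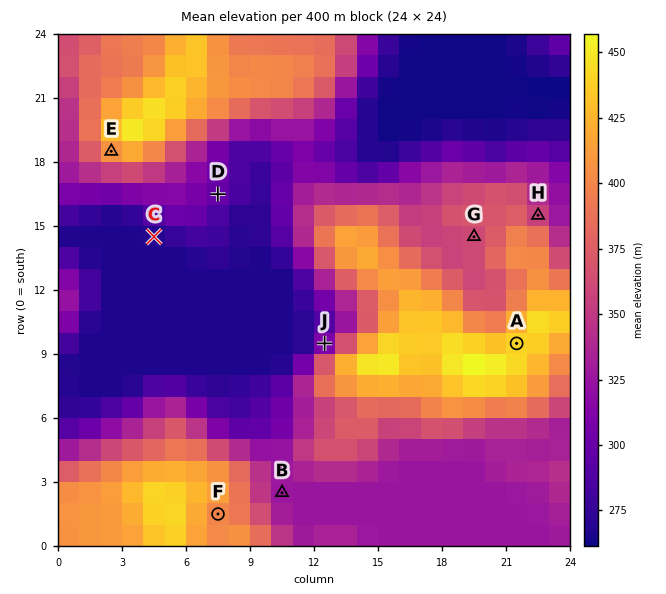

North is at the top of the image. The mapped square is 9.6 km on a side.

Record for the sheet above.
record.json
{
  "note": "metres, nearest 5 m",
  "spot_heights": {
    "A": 440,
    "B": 325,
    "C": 265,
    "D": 300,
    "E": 410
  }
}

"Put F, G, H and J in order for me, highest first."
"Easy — F G H J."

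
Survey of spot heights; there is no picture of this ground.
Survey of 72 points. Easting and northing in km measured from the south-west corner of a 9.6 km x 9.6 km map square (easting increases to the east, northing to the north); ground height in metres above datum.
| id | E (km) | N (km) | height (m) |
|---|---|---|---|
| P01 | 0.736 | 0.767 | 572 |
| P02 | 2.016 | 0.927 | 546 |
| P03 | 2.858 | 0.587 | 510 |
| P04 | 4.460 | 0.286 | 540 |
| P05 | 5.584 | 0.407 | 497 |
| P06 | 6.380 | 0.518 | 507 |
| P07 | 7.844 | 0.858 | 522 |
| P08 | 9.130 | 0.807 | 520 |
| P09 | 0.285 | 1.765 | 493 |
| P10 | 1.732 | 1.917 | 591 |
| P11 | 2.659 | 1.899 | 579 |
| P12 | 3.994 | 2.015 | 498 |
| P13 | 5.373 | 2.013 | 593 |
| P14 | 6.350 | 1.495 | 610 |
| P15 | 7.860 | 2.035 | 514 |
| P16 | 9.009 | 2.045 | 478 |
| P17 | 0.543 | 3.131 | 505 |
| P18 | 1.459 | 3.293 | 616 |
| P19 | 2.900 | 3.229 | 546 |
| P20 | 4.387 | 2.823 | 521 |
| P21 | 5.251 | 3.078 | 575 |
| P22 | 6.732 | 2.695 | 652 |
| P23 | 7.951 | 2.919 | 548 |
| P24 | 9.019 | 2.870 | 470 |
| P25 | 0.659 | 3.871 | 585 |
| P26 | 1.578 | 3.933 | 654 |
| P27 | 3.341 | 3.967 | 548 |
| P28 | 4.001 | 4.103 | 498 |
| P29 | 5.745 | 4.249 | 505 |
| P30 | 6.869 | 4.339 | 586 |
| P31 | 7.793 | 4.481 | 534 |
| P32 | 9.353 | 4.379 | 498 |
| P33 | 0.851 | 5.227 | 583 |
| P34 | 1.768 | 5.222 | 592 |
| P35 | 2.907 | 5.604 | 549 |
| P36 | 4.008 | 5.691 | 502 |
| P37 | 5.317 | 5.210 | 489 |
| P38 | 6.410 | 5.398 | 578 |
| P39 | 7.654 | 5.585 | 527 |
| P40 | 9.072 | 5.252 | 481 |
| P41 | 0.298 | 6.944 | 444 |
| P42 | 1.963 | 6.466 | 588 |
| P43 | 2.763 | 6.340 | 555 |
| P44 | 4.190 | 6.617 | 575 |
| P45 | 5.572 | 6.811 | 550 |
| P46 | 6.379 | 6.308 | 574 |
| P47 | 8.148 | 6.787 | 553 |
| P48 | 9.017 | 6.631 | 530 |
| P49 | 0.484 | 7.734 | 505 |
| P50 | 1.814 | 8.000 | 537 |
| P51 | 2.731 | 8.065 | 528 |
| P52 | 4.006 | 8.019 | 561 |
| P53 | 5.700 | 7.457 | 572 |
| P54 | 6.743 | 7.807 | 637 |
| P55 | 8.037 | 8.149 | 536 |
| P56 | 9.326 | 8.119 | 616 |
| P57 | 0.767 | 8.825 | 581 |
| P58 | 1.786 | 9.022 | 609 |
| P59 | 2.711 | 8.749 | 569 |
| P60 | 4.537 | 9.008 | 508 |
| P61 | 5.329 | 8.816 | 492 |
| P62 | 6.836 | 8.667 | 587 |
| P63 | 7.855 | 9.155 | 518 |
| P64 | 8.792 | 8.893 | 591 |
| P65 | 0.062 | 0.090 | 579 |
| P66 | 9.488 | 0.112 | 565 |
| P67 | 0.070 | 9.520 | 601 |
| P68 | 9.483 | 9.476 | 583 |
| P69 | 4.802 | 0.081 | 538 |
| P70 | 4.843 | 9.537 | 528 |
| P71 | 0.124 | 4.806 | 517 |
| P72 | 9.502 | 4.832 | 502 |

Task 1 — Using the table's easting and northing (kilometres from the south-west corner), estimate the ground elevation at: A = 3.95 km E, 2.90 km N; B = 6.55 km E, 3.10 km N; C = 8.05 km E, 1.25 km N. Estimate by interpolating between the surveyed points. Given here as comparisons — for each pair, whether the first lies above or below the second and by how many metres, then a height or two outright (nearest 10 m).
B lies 160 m above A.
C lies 130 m below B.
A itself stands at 500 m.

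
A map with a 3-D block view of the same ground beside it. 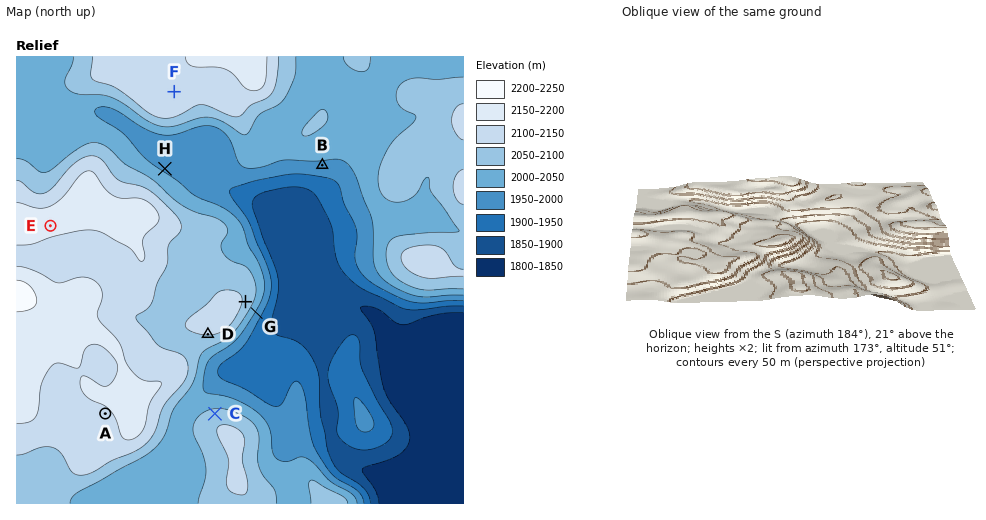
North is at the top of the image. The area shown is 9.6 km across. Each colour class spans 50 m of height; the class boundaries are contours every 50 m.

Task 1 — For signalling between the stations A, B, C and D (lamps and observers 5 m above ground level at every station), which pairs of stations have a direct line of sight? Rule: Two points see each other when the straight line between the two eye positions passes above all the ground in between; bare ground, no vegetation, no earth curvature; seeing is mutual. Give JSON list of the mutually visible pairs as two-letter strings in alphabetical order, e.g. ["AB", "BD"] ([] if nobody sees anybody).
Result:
["BC", "CD"]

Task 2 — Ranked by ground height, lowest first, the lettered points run H G F E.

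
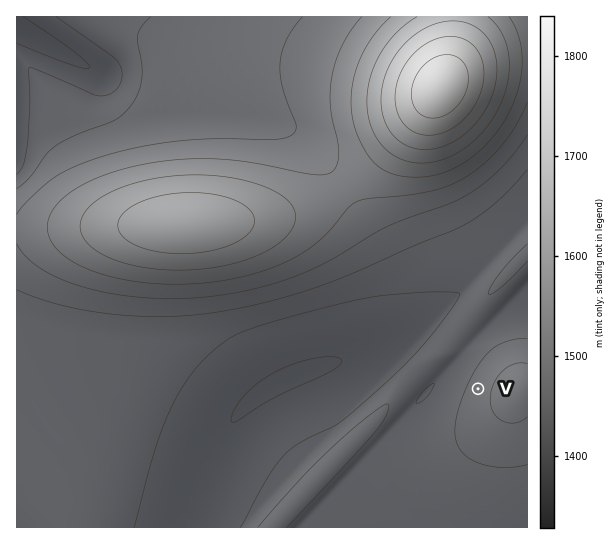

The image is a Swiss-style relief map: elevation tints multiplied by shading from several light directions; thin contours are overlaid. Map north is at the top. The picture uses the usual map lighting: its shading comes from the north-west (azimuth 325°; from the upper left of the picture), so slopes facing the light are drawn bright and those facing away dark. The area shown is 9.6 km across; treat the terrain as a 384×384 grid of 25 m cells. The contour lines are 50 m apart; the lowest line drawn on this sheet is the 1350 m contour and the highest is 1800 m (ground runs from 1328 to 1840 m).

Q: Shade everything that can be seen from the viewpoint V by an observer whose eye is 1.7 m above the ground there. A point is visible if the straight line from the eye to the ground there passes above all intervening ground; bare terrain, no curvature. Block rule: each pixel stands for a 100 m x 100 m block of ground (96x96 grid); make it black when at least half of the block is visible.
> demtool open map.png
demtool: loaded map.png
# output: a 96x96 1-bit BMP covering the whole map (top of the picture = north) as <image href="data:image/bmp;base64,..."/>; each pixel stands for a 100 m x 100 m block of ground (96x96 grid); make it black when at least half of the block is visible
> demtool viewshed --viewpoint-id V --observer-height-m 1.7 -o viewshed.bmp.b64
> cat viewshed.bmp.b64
<image width="96" height="96" href="data:image/bmp;base64,Qk2+BAAAAAAAAD4AAAAoAAAAYAAAAGAAAAABAAEAAAAAAIAEAAATCwAAEwsAAAIAAAAAAAAA////AAAAAAAA/wAAAAD////wAAAB/4AAAAB////wAAAD/4AAAAA////wAAAD/8AAAAAf///4AAAH/+AAAAAP///4AAAf//AAAAAH///4AAA///gAAAAD///8AAD///gAAAAB///8AAD///wAAAAB///8AAD///4AAAAA///+AAD///8AAAAAf//+AAD///8AAAAAP///AAD///+AAAAAH///AAD////AAAAAD///AAD////gAAAAB///gAD////wAAAAA///gAD////4AAAAAf//wAD////4AAAAAP//wAD////8AAAAAH//4AD////+AAAAAD//4AD/////gAAAAB//8AD/////wAAAAA//8AD/////4AAAAAf/+AD/////8AAAAAf//AD//////AAAAAP//gD//////gAAAAH//4D//////4AAAAH//8D//////+AAAAD//4D///////gAAAB//gD///////4AAAA//AD///////+AAAAP/AD////////gAAAH/AD////////4AAAD/AD////////+AAAB+AD/////////gAAA+AD/////////4AAAfAD/////////8AAAPgD//////////AAAHgD//////////gAAHwD//////////wAAD4D//////////8AAB4Dg//////////gAA8AAD/////////4AAeAAB//////////AAfAAAf/////////wAPAAAP/////////8AHgAAD/////////+ADwAAB//////////gB4AAA//////////wA4AAAP/////////4AcAAAH/////////8AMAAAB/////////+AEAAAAf/////////AAAAAAH/////////gAAAAAB/////////wAAAAAAP////////wAAAAAAB////////4AAAAAAAP///////8AAAAAAAA///////+AAAAAAAAB///////AAAAAAAAAA//////AAAAAAAAAAD/////gAAAAAAAAAA/////wAAAAAAAAAAf////4AAAAAAAAAAP////4AAAAAAAAAAH////8AAAAAAAAAAH////8AAAAAAAAAAD////8AAAAAAAAAAD////8AAAAAAAAAAD////8AAAAAAAAAAD////8AAAAAAAAAAB////8AAAAAAAAAAB////8AAAAAAAAAAA////8AAAAAAAAAAAP///8AAAAAAAAAAAH///8AAAAAAAAAAAD///8AAAAAAAAAAAA///8AAAAAAAAAAAAP//8AAAAAAAAAAAAD//8AAAAAAAAAAAAA//8AAAAAAAAAAAAAH/8AAAAAAAAAAAAAA/8AAAAAAAAAAAAAAAAAAAAAAAAAAAAAAAAAAAAAAAAAAAAAAAAAAAAAAAAAAAAAAAAAAAAAAAAAAAAAAAAAAAAAAAAAAAAAAAAAAAAAAAAAAAAAAAAAAAAAAAAAAAAAAAAAAAAAAAAAAAAAAAAAAAAAAAAAAAAAAAAAAAAAAAAAAAAAAAAAAAAAAAAAAAAAAAAAAAAAAAAAAAAAAAA="/>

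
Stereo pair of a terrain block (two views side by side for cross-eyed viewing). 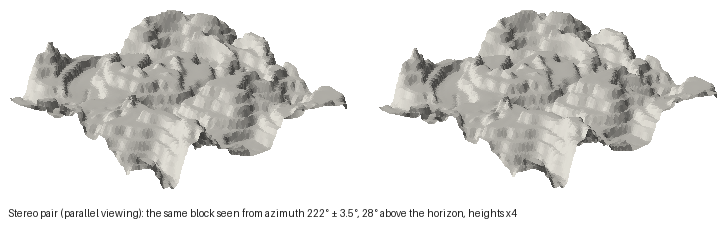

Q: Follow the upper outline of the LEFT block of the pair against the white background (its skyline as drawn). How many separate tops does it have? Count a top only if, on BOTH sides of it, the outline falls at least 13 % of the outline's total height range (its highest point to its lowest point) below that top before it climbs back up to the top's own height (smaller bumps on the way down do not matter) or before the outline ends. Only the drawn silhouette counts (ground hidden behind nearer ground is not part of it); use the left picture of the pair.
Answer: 2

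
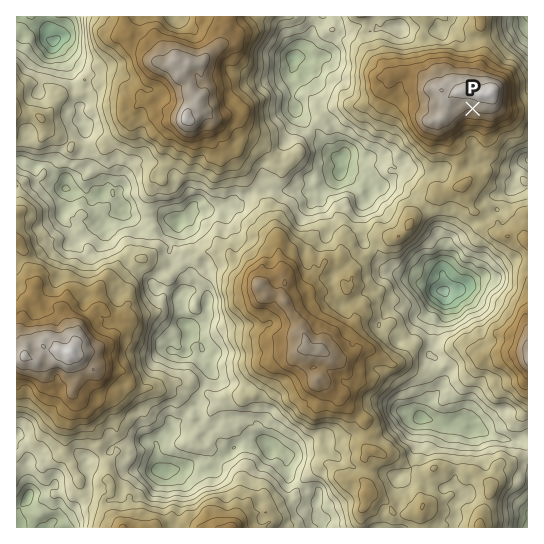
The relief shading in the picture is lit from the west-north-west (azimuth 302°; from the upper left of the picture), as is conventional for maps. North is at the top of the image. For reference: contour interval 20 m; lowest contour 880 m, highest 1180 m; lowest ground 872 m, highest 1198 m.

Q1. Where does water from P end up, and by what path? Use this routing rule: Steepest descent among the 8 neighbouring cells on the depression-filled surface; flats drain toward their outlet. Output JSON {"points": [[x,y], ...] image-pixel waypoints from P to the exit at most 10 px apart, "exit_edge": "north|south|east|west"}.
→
{"points": [[473, 109], [473, 119], [473, 130], [473, 141], [475, 151], [475, 162], [485, 162], [495, 165], [506, 166], [517, 163], [527, 161]], "exit_edge": "east"}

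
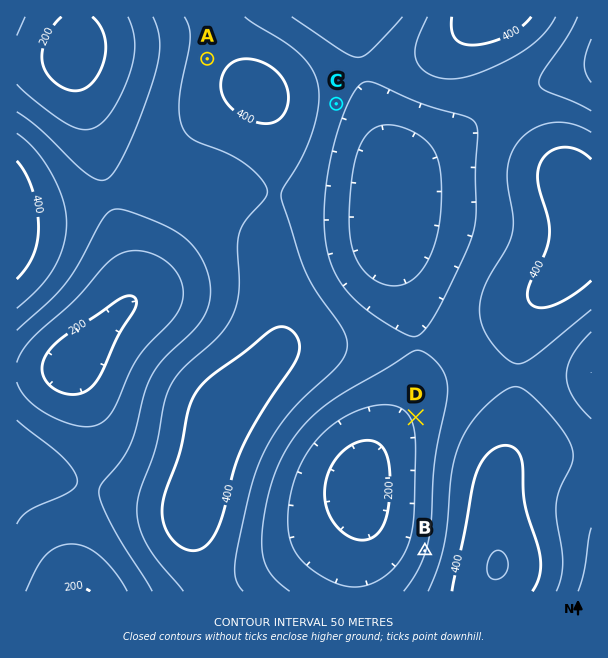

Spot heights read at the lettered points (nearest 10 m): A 380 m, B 300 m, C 320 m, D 260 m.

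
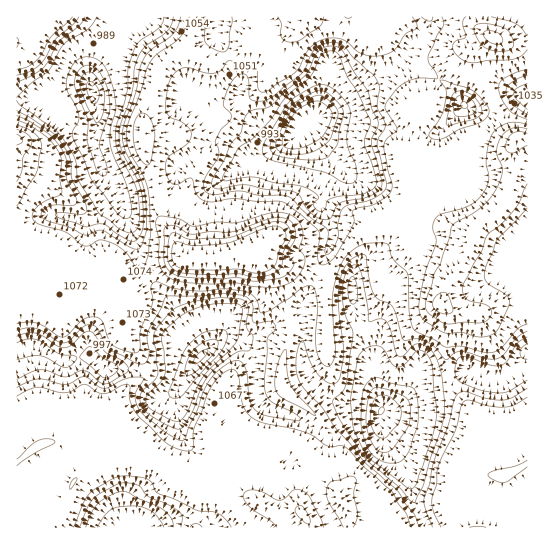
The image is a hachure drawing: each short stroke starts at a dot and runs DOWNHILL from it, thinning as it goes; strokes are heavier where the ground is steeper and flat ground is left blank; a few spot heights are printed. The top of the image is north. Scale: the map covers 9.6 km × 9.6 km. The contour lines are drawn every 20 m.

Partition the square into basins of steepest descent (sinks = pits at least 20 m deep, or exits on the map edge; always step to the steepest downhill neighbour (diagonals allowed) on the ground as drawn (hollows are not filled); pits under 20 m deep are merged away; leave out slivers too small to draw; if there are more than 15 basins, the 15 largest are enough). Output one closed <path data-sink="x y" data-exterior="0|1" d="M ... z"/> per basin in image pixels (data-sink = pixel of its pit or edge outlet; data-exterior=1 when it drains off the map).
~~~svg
<path data-sink="306 125" data-exterior="0" d="M527 16l-330 0-4 18-5 13-19 13-10 11-8 32-8 16 0 28 14 40 4 34 12 14 10 22 3 2 32 0 21-6 20 0 7 6 15 5 13 0 20 9 15 3 16-27 16-14 14-3 23-12 24-1 44 14 6 6-3 11-10 20-11 13-7 19 2 5 14 5 24 1 17-10 29-7 1-157-10 0-13 14-8 4-12 2-7-3-13 0-19 8-18 14 2 15-13-28-6-10 0-10 6-30 12-12 10-24 24-26 14-2 13-14 19 7 18-1z"/><path data-sink="93 91" data-exterior="0" d="M195 16l-153 0-26 23 0 199 16 5-11 38-5 9 1 5 18 2 35-28 9-1 24 15 12 13 3 0 16-7 20-18 29-14-10-22-12-14-4-34-14-40 0-28 8-16 8-32 10-11 19-13 8-24z"/><path data-sink="381 411" data-exterior="0" d="M261 255l-1 2 12 14 4 23 15 27 0 12-10 34 2 19 8 11 15 10 14 14 5 9-2 8-16 13 0 4 12 14 10 8 8 20 10 14 1 16 115 1 1-2-6-6-13-10-1-9 7-12 19-14 7-2-2-10 1-36-4-16-19-21-5-13-1-32 2-30-8-10 7-23-19-10-18-1-24 16-15 31-9 9-16 5-21 3 1-53 2-5-15-4-20-9-13 0z"/><path data-sink="201 357" data-exterior="0" d="M258 253l-19 0-21 6-36-2-28 14-24 21-15 5 4 10 2 27 18 19 6 14 0 8-19 13-10 15 3 23 7 2 5 5 3 19 27 8 25 17 9-2 23-20 17 16 4 0 14-9 8-17 5-5 32 7 8 8 1-4 7-4 11-14-5-12-14-14-15-10-8-11-2-19 10-34 0-12-15-27-4-23z"/><path data-sink="105 369" data-exterior="0" d="M107 288l-18 9-27 19-8-3-12-10-12-7-14-1 1 166 28-18 32-3 24-9 17-4-2-24 4-8 6-7 19-13 0-8-6-14-18-19-4-32z"/><path data-sink="134 527" data-exterior="1" d="M137 452l-18 1-13 4-24 16-9 9-10 28-16 15 0 2 262 0-2-8-8-8-22 2-27-17-11-22-21-19-23 20-9 2-20-14z"/><path data-sink="527 350" data-exterior="1" d="M527 296l-29 7-17 10-24-1-12-3 4 6-2 30 1 32 5 13 11 11 11 16 0 46 3 10 24 3 26-13z"/><path data-sink="353 289" data-exterior="0" d="M422 219l-17 0-11 2-19 11-14 3-16 14-13 20-5 13-1 53 21-3 16-5 9-9 15-31 24-16 18 1 20 10 10-12 10-20 3-11-6-6z"/><path data-sink="465 105" data-exterior="0" d="M471 52l-8 1-24 26-10 24-12 12-1 4-5 26 0 10 6 10 12 26-1-13 18-14 19-8 13 0 7 3 12-2 8-4 12-14-4-2-8-8-6-20-15-23-13-11-2-8z"/><path data-sink="527 98" data-exterior="1" d="M494 37l-4 0-13 14-5 2-3 20 15 13 12 17 5 18 7 12 7 6 12 0 1-96-19 1z"/>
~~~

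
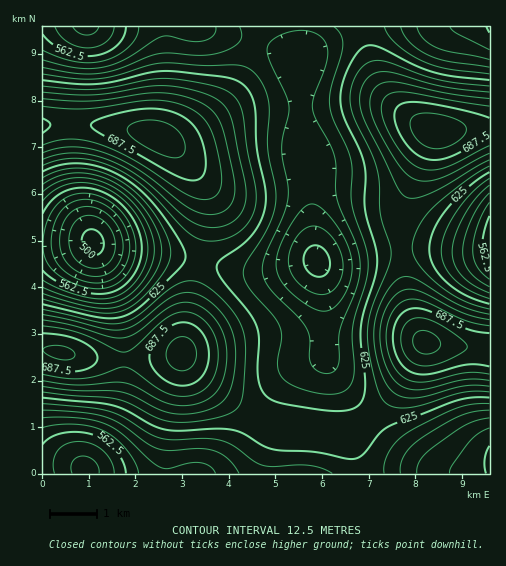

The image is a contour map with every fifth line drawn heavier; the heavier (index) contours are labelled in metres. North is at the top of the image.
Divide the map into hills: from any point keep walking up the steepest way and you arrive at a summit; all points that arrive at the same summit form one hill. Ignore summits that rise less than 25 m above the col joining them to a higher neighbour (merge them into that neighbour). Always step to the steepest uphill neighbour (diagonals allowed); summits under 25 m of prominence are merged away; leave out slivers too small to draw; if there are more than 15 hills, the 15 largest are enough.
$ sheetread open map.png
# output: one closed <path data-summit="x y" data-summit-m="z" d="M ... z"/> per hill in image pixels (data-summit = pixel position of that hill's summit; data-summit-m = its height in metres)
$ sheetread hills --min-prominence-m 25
<path data-summit="157 136" data-summit-m="706" d="M117 26l-75 1 0 217 51-2 6 4 15 4 66 7 62 14 26 0 49-9-4-28-3-60-9-54 0-61-23-10-66-19-14-3-49 1z"/><path data-summit="181 353" data-summit-m="705" d="M94 243l18 46 8 29 4 22 0 39-8 34-31 56 2 5 403-1-1-6-25 5-20 0-12-4-36-21-32-32-21-28-16-27-3-62-4-30-3-6-49 9-26 0-62-14-66-7-15-4z"/><path data-summit="436 130" data-summit-m="709" d="M489 26l-115 0-28 8-22 10-17 9-6 6 0 61 9 54 3 60 5 28 78-13 35-1 55 2 4-2z"/><path data-summit="425 343" data-summit-m="717" d="M431 248l-44 2-70 12 7 36 3 62 16 27 27 35 34 31 28 15 12 4 20 0 22-4 4-2 0-217-37 1z"/><path data-summit="61 353" data-summit-m="702" d="M93 242l-51 3 0 218 26 2 15 4 3-1 26-47 7-19 5-23 0-39-4-22-8-29z"/>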